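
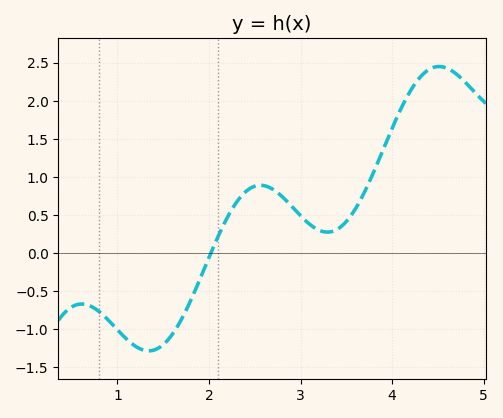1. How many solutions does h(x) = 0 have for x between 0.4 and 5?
1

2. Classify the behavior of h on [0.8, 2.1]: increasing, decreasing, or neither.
neither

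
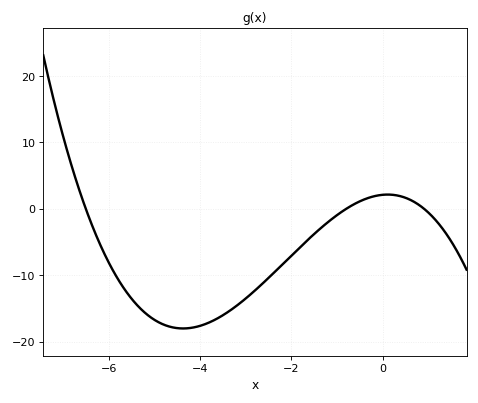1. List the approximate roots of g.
-6.5, -0.8, 0.9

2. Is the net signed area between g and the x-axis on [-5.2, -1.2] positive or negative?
negative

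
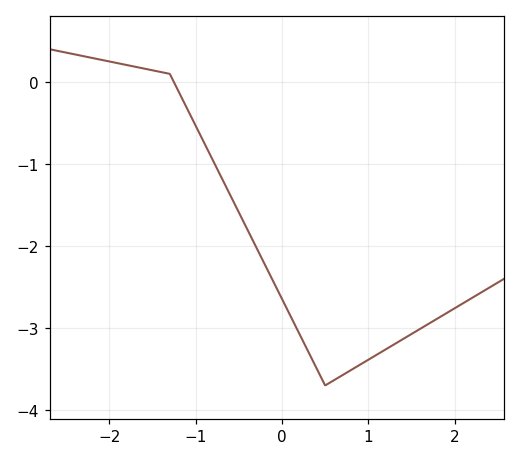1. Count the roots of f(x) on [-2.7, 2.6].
1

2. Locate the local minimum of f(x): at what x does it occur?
0.501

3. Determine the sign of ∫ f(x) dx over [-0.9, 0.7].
negative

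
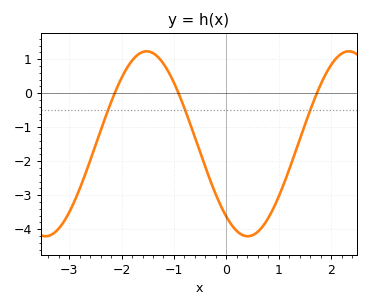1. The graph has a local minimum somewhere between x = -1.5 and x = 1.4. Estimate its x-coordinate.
0.4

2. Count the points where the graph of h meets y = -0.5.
3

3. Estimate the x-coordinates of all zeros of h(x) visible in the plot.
-2.1, -0.9, 1.7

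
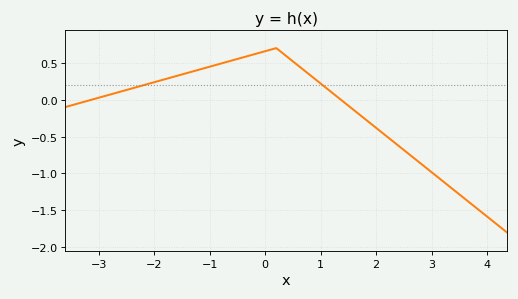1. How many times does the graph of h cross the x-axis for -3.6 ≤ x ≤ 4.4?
2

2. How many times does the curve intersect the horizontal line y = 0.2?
2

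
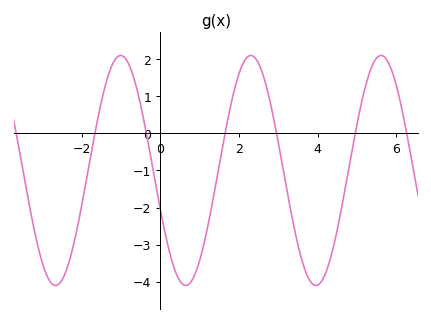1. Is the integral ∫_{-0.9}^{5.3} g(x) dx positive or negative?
negative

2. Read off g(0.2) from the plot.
-3.05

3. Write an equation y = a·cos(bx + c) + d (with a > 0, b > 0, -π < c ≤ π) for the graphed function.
y = 3.1cos(1.9x + 1.91) - 1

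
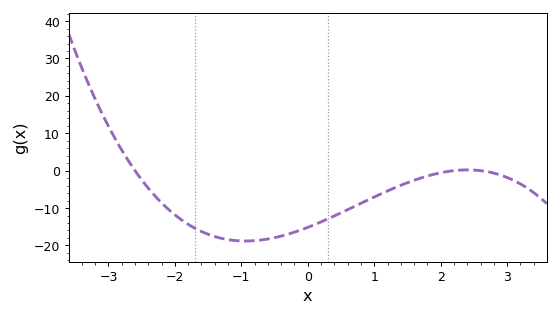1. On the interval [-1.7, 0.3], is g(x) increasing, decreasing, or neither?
neither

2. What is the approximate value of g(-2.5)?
-2.44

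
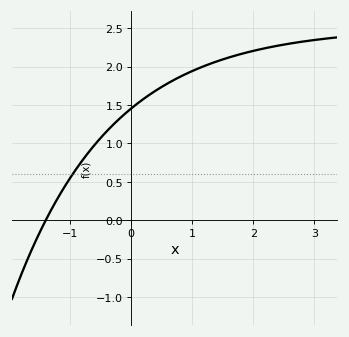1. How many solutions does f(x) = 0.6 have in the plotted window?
1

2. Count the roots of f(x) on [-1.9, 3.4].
1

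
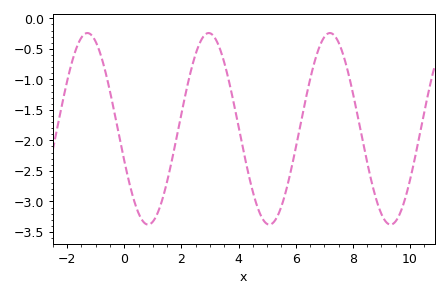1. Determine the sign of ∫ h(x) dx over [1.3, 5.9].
negative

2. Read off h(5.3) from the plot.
-3.3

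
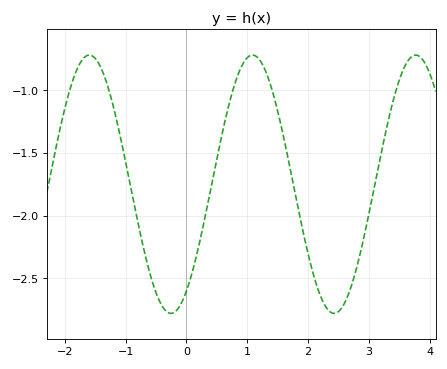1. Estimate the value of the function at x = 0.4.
-1.79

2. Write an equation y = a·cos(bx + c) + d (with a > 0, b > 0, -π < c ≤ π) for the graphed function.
y = 1.03cos(2.34x - 2.54) - 1.75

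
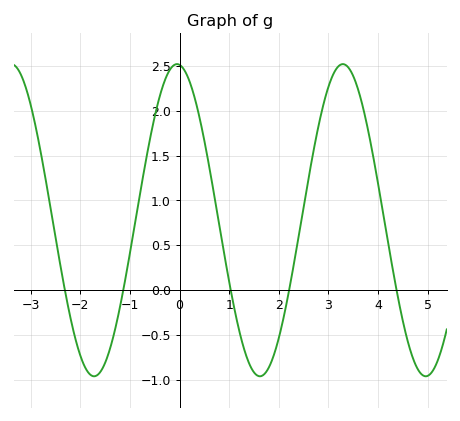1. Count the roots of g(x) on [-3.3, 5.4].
5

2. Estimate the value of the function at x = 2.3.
0.284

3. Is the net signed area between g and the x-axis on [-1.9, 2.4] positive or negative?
positive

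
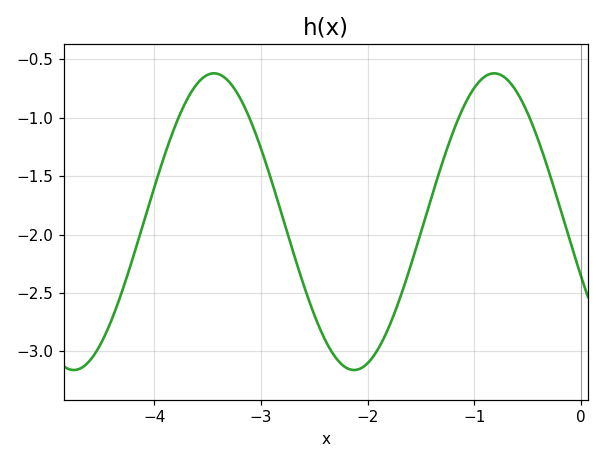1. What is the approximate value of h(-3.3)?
-0.7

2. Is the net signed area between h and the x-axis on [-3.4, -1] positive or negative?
negative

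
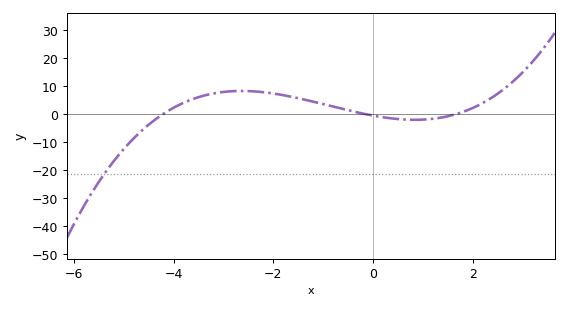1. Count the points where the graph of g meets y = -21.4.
1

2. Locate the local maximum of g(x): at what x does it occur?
-2.64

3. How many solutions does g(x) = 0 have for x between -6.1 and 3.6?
3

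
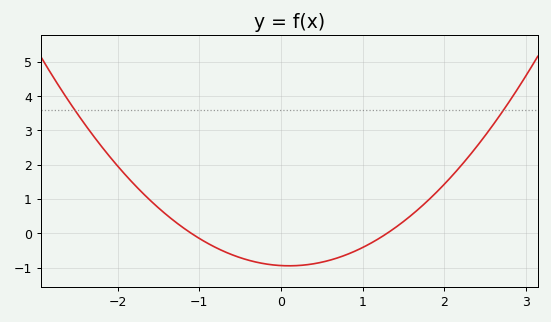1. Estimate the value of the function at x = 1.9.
1.19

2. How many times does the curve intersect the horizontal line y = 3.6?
2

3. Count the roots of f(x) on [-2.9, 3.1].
2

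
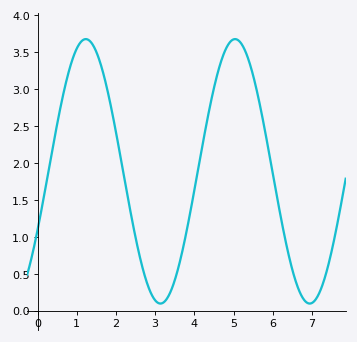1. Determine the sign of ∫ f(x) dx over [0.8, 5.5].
positive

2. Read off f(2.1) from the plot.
2.14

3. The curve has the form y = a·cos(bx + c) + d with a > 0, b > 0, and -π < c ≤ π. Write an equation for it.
y = 1.79cos(1.65x - 2.03) + 1.89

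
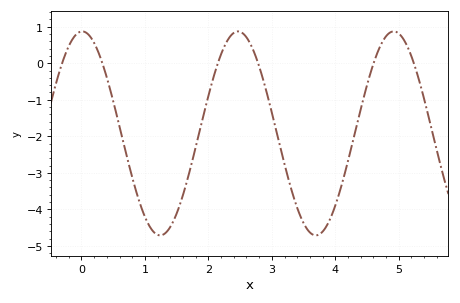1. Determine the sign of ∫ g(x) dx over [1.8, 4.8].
negative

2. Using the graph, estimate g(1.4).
-4.5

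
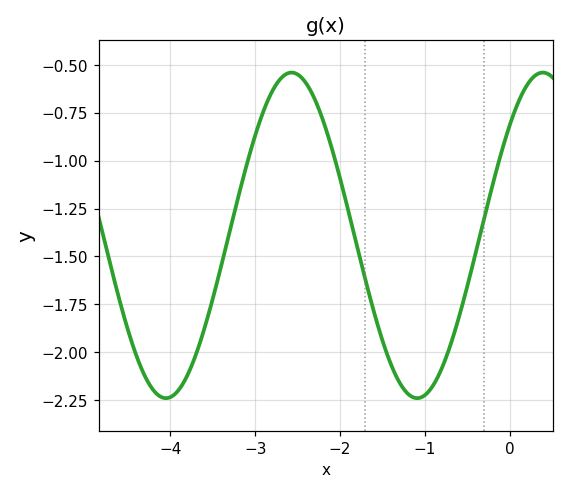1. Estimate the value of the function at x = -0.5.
-1.66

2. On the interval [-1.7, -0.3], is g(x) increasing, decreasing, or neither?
neither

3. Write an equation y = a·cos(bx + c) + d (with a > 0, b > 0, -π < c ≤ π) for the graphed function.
y = 0.85cos(2.1x - 0.83) - 1.39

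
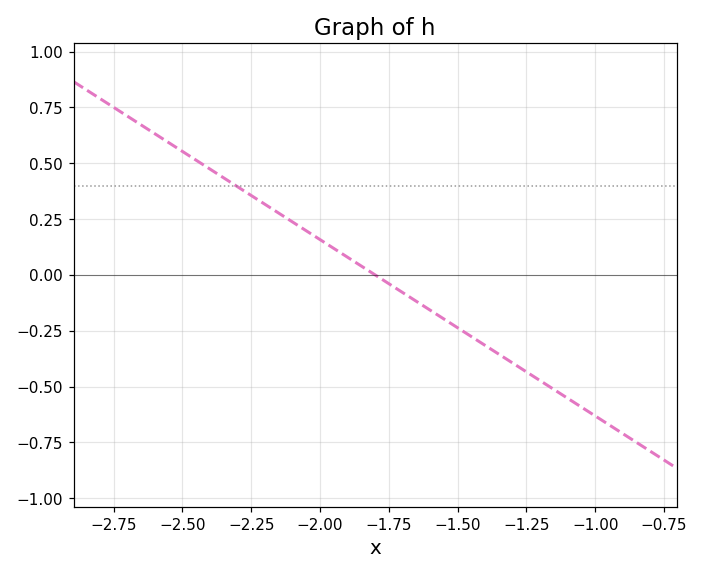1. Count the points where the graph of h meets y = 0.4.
1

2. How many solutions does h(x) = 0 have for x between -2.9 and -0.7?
1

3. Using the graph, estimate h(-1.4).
-0.316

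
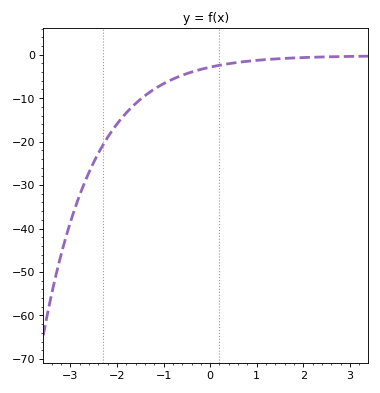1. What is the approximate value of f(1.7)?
-1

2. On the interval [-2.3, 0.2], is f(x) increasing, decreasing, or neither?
increasing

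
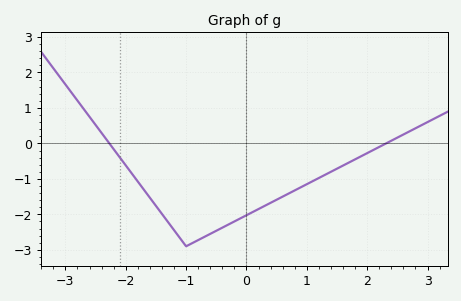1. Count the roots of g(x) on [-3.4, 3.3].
2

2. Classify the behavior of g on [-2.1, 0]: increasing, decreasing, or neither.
neither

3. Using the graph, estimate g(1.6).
-0.6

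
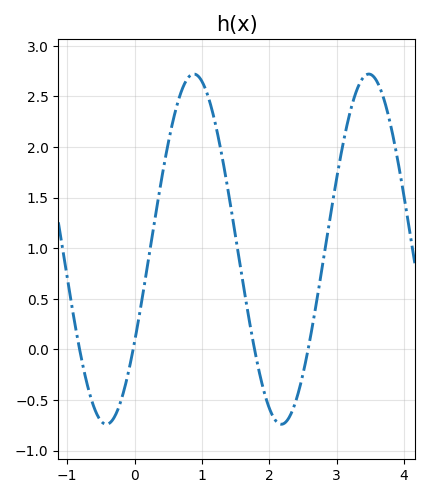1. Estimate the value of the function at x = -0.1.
-0.253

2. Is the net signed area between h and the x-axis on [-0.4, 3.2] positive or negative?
positive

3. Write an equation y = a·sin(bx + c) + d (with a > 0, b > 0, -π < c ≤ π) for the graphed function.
y = 1.73sin(2.42x - 0.56) + 0.99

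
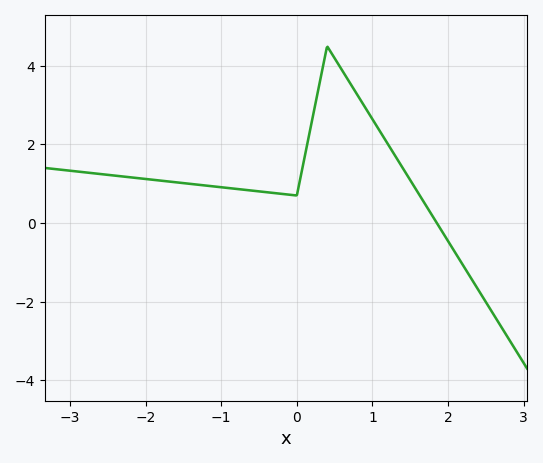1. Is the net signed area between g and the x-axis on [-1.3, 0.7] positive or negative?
positive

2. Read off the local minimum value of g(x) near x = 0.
0.7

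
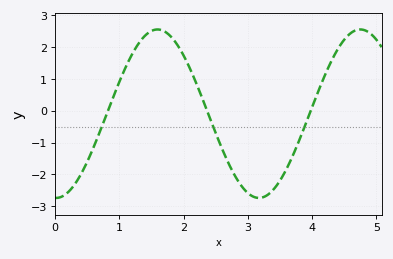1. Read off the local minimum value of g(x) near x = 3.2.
-2.7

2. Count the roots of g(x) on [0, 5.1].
3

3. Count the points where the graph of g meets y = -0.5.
3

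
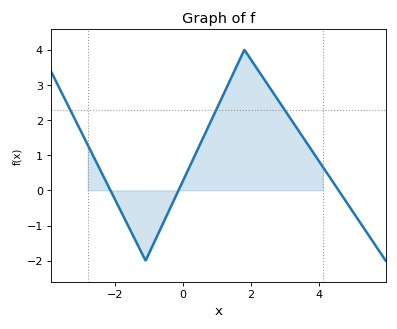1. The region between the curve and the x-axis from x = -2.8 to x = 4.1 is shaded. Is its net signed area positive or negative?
positive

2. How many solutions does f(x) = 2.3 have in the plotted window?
3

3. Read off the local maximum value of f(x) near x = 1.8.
4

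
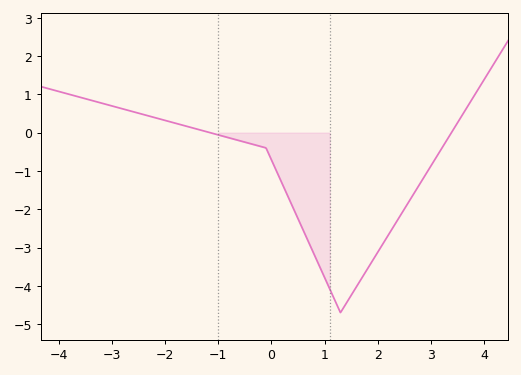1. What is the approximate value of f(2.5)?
-2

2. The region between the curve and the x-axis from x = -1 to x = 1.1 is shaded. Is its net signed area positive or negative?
negative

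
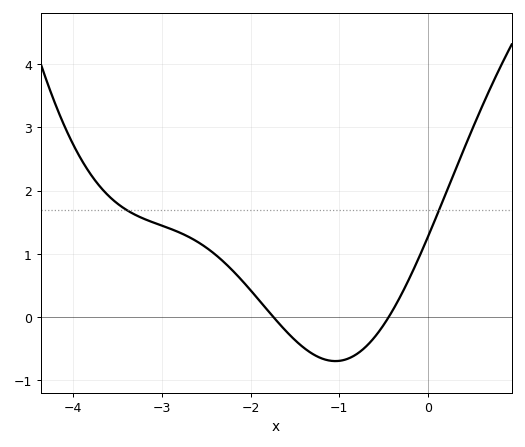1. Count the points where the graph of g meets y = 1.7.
2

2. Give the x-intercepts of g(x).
-1.74, -0.445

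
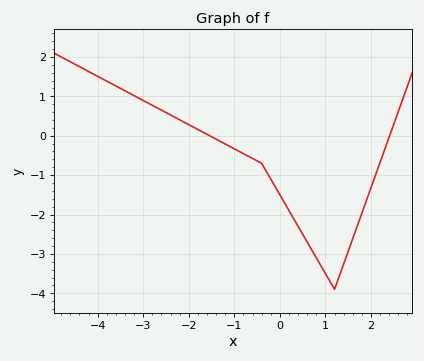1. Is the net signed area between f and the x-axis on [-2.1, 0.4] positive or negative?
negative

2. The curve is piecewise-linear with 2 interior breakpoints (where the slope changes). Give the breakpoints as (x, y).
(-0.4, -0.7); (1.2, -3.9)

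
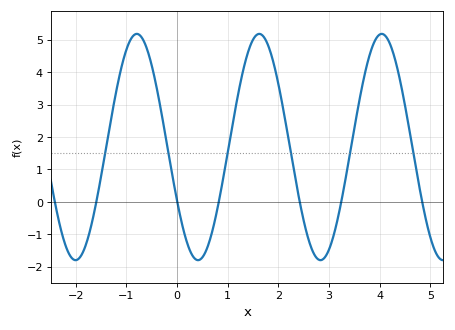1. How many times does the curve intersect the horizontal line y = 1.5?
6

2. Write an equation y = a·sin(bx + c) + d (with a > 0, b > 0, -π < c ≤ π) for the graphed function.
y = 3.49sin(2.6x - 2.6) + 1.69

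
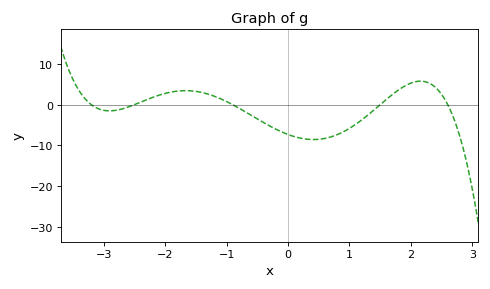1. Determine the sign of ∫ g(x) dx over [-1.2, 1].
negative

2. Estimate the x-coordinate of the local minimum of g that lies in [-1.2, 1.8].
0.414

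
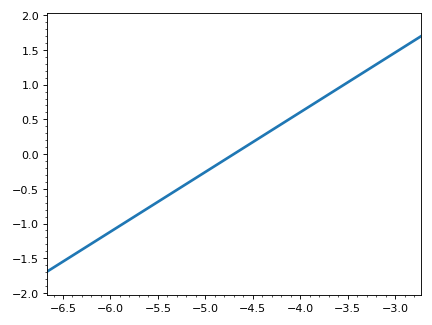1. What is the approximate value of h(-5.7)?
-0.85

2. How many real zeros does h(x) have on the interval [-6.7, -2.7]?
1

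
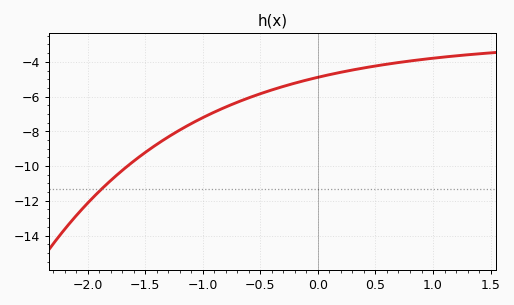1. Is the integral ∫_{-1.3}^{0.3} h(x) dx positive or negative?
negative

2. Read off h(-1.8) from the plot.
-10.8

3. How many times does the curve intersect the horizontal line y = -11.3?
1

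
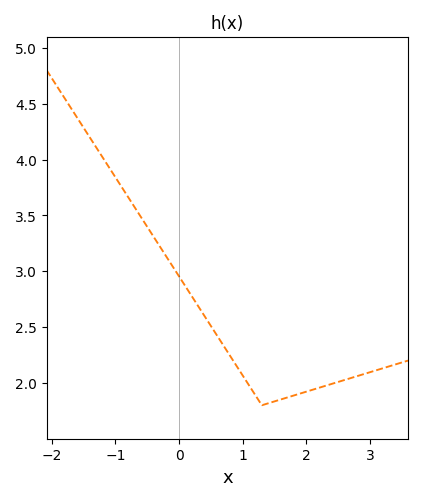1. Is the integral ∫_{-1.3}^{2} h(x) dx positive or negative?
positive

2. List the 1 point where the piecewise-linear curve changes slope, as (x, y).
(1.3, 1.8)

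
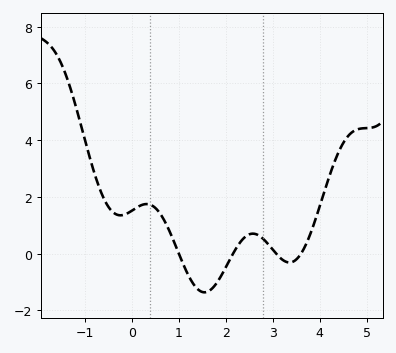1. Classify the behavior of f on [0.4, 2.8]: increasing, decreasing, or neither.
neither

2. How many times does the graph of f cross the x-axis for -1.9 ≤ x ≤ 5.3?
4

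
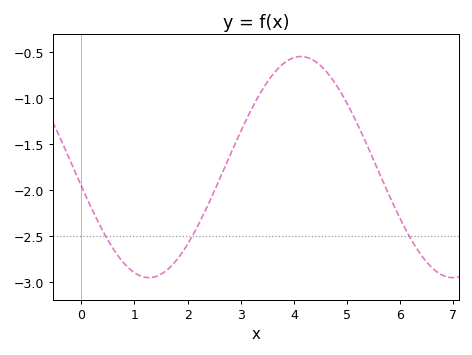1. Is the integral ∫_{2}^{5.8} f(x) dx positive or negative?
negative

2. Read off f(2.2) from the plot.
-2.4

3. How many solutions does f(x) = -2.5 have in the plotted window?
3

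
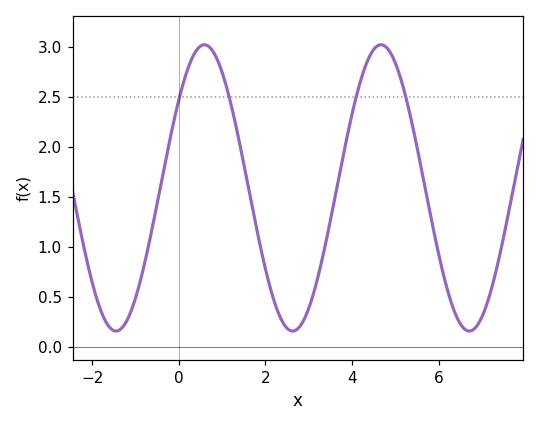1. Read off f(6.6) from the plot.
0.2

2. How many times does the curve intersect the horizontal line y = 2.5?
4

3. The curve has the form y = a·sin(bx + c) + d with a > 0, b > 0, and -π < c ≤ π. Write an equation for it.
y = 1.43sin(1.5x + 0.66) + 1.59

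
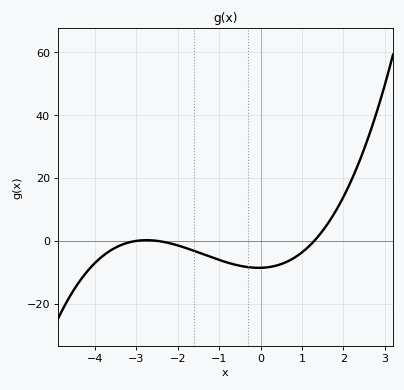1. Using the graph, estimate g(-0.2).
-8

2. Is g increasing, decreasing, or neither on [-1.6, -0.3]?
decreasing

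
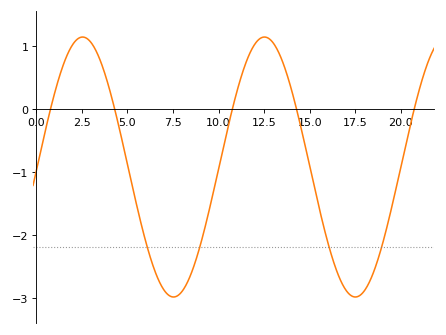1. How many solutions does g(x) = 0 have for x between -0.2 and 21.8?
5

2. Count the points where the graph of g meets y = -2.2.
4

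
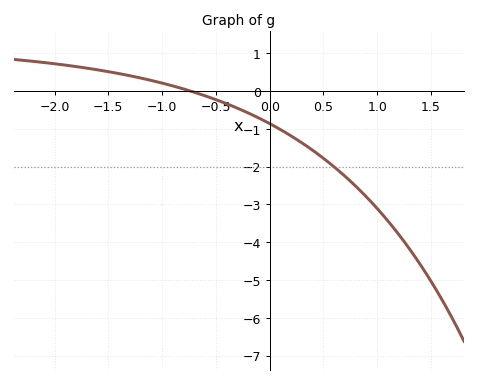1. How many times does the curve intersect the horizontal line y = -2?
1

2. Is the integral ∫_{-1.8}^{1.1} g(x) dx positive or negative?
negative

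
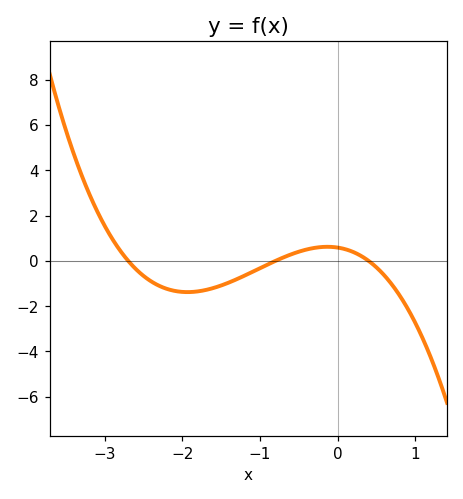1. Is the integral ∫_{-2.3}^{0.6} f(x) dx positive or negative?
negative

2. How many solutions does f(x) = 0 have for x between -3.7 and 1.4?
3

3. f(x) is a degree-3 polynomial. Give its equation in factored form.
y = -0.68(x + 2.7)(x + 0.8)(x - 0.4)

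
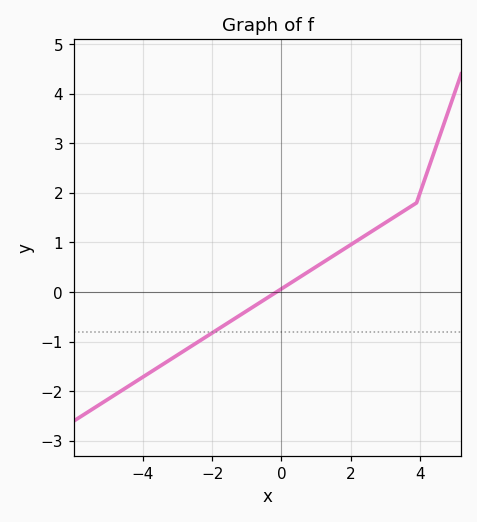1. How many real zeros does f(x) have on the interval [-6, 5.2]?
1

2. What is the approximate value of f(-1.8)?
-0.735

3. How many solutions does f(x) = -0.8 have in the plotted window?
1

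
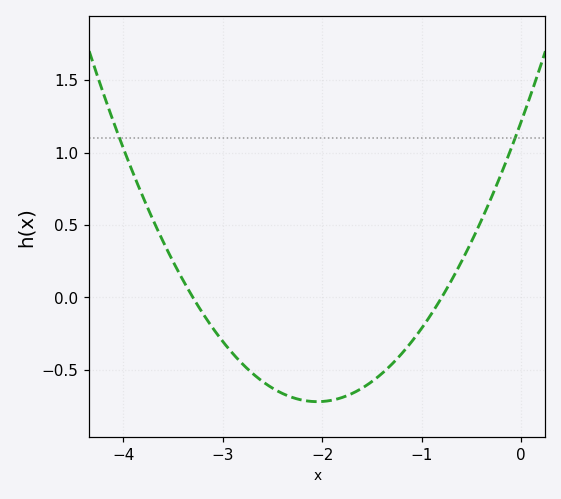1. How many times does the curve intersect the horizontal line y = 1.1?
2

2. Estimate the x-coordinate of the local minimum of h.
-2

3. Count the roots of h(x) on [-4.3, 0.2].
2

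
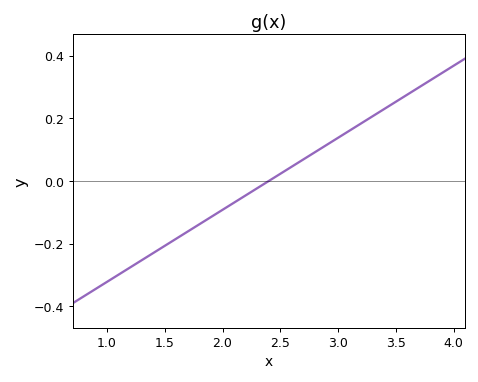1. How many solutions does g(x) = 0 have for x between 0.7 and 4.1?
1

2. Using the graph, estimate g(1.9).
-0.115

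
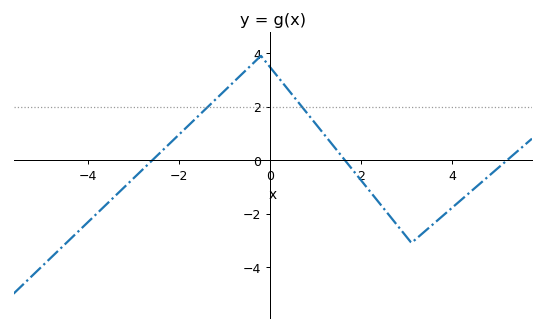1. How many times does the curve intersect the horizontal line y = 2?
2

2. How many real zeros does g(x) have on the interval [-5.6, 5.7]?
3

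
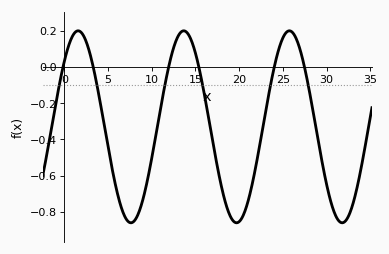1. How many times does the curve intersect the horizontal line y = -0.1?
6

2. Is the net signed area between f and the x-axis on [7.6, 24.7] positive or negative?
negative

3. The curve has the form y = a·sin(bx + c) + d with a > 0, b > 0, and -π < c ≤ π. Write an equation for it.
y = 0.53sin(0.52x + 0.752) - 0.33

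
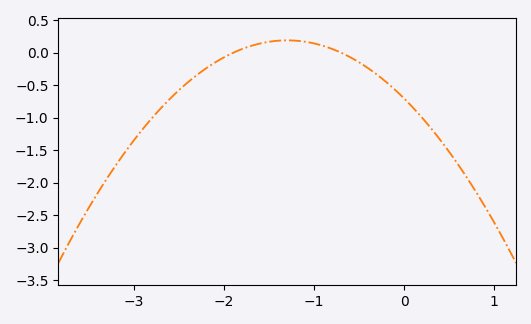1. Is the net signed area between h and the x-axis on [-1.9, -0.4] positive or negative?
positive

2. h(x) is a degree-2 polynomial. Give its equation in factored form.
y = -0.53(x + 1.9)(x + 0.7)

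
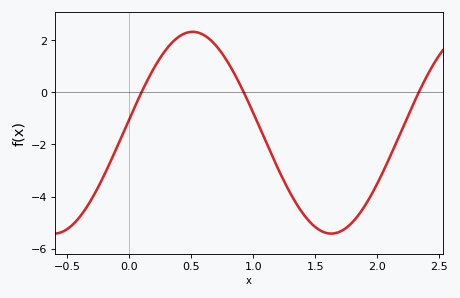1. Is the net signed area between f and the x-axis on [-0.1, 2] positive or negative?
negative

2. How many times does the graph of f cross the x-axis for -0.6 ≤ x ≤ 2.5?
3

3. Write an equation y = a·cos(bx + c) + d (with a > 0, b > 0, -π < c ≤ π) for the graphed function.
y = 3.87cos(2.8x - 1.4) - 1.55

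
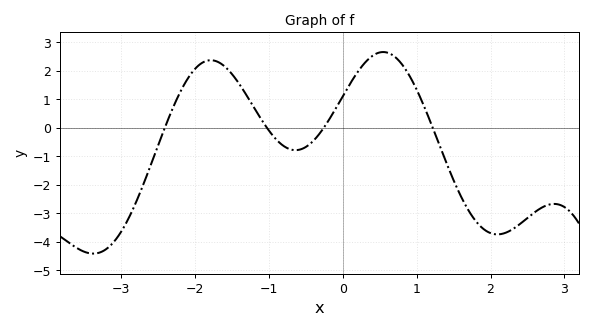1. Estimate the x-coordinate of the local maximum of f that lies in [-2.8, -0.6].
-1.8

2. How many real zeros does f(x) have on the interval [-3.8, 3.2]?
4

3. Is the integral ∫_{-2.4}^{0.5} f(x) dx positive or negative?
positive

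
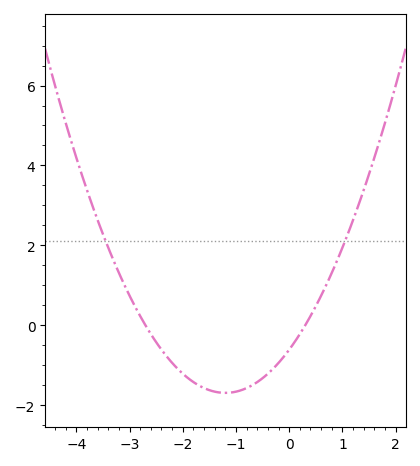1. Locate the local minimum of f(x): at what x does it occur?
-1.2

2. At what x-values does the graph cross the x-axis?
-2.7, 0.3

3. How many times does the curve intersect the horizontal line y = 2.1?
2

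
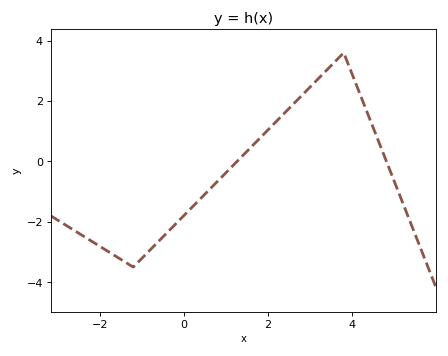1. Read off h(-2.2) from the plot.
-2.6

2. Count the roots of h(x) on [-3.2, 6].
2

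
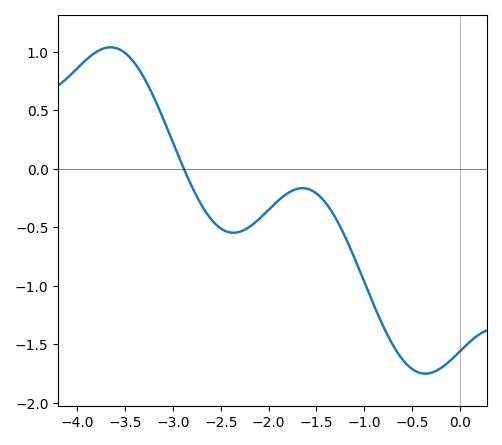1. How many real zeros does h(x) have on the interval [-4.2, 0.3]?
1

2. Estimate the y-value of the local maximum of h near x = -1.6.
-0.165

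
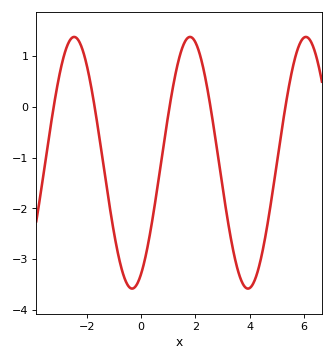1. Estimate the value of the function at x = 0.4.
-2.28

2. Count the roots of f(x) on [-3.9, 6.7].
5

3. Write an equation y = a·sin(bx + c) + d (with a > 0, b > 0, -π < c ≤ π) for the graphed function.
y = 2.48sin(1.47x - 1.08) - 1.1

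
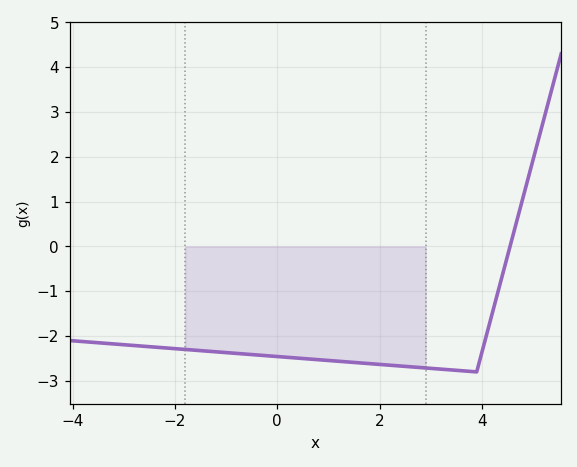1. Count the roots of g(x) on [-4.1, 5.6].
1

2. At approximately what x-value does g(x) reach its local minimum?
3.9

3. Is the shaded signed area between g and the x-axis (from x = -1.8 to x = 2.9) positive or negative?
negative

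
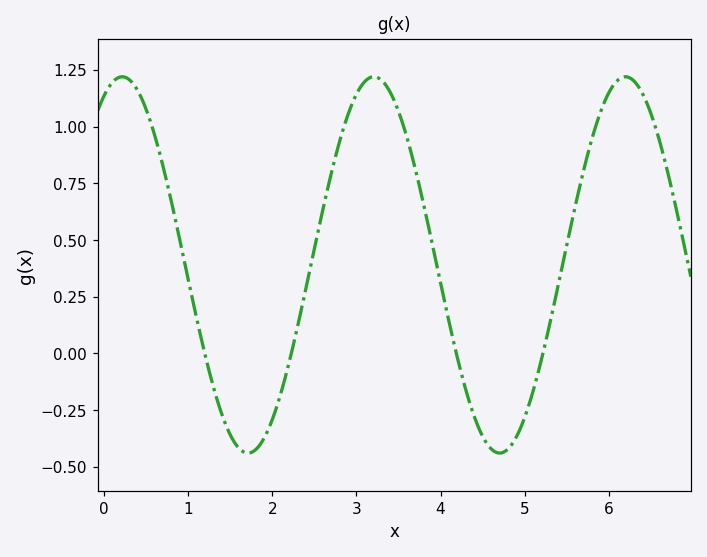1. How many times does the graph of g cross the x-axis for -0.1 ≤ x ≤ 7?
4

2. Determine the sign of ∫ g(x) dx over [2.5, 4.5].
positive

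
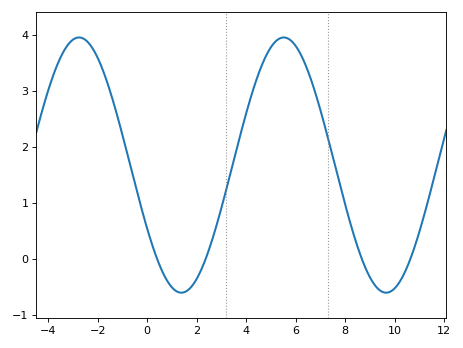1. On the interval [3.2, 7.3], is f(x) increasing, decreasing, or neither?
neither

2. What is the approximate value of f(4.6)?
3.4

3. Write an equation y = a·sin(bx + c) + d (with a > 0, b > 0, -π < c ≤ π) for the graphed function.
y = 2.28sin(0.76x - 2.6) + 1.68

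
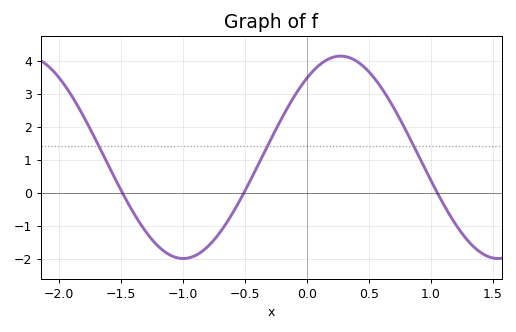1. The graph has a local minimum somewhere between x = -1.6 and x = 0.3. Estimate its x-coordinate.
-0.999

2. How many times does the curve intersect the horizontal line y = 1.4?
3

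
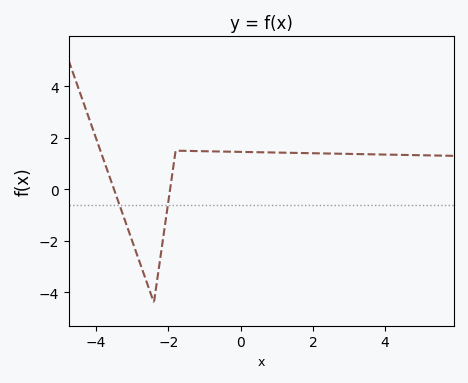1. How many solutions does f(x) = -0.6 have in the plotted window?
2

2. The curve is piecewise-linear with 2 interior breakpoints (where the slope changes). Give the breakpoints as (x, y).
(-2.4, -4.4); (-1.8, 1.5)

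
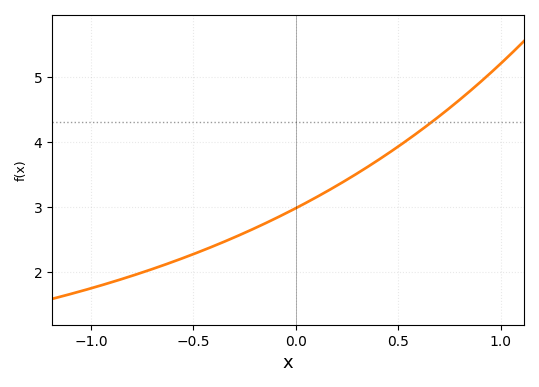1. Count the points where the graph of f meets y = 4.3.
1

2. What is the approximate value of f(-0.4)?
2.4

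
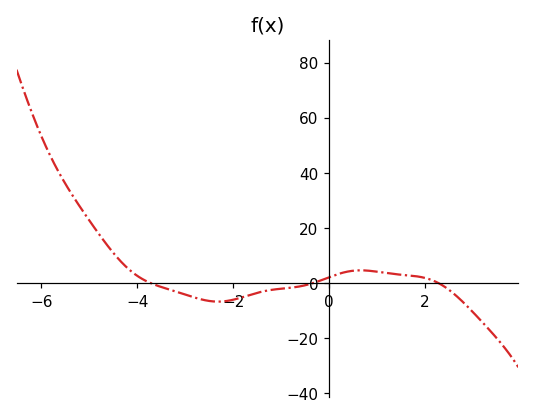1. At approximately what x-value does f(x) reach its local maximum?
0.661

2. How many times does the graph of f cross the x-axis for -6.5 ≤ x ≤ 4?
3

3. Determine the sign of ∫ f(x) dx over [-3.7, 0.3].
negative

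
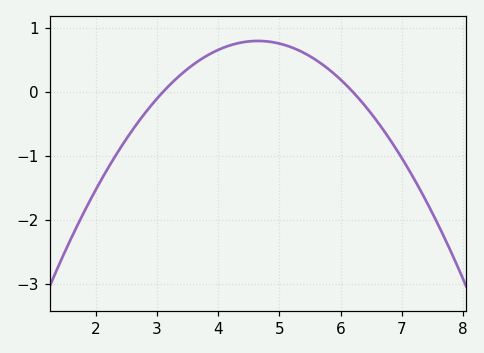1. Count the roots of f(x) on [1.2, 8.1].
2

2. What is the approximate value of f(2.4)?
-0.9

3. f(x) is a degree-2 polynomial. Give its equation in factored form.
y = -0.33(x - 3.1)(x - 6.2)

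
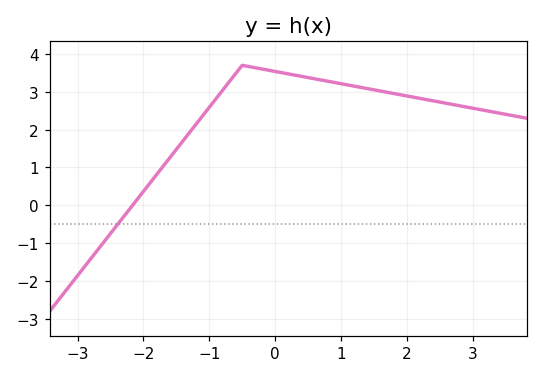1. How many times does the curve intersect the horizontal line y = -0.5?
1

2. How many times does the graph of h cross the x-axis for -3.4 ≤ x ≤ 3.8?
1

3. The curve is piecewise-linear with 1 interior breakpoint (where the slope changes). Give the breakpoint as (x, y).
(-0.5, 3.7)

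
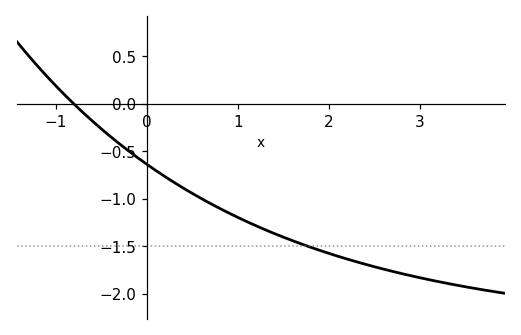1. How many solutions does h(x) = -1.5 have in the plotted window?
1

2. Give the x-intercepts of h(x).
-0.807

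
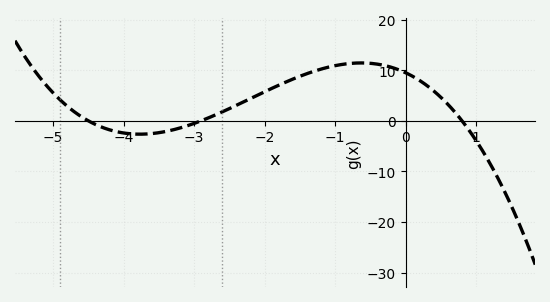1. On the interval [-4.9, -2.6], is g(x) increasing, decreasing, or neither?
neither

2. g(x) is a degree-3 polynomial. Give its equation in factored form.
y = -0.91(x + 4.5)(x + 2.9)(x - 0.8)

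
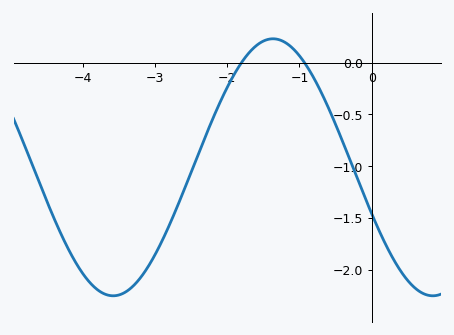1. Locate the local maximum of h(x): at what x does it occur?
-1.37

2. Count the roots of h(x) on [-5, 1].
2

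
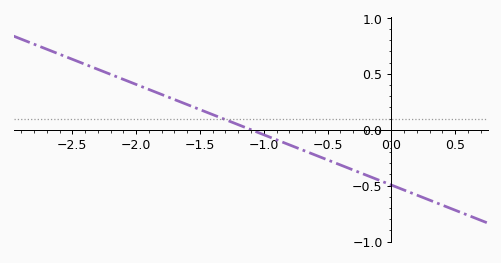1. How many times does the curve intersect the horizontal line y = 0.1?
1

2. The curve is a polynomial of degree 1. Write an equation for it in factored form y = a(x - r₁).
y = -0.45(x + 1.1)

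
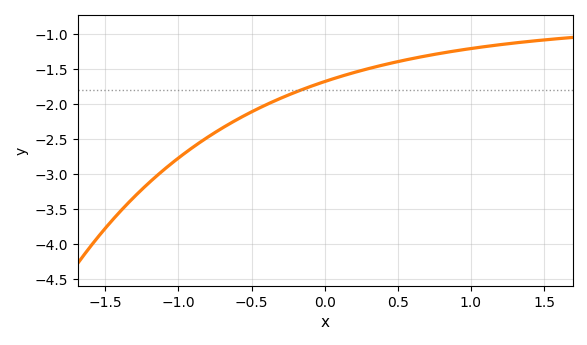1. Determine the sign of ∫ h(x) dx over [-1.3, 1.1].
negative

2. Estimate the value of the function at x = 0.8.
-1.27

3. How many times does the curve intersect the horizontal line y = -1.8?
1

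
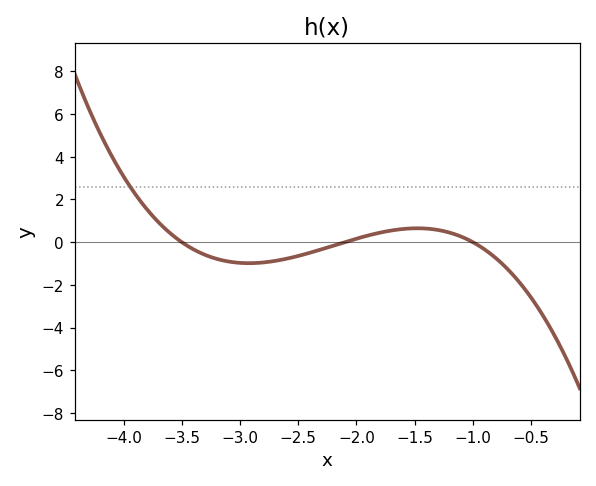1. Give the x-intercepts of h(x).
-3.5, -2.1, -1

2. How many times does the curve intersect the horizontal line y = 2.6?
1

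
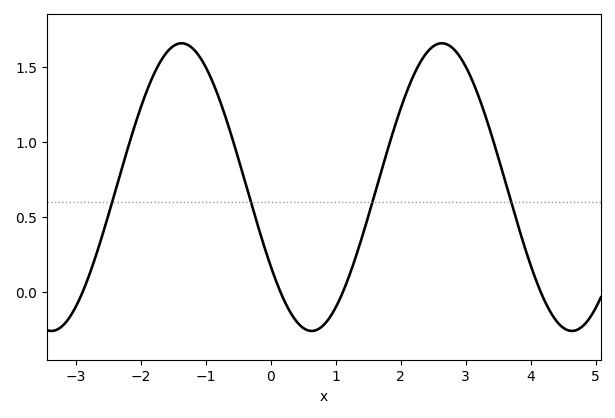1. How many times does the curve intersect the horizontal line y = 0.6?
4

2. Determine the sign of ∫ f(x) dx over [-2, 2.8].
positive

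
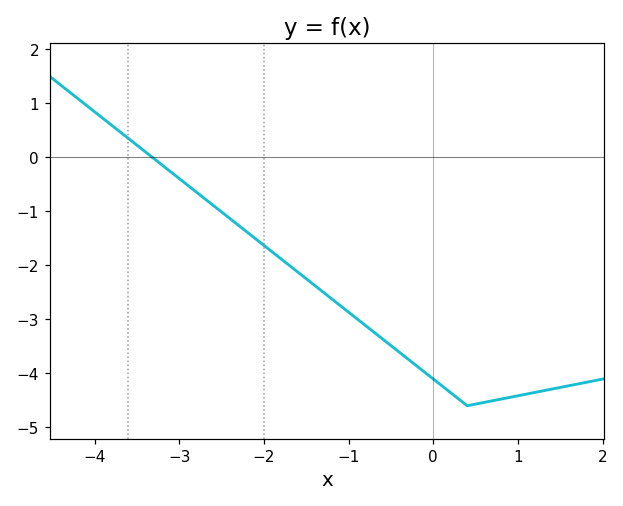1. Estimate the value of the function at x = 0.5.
-4.57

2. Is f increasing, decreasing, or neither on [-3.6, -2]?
decreasing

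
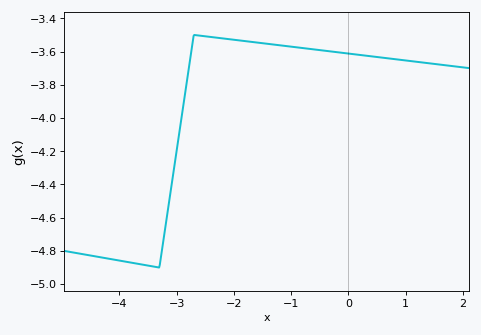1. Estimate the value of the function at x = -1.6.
-3.55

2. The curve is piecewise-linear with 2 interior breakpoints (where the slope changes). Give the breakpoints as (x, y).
(-3.3, -4.9); (-2.7, -3.5)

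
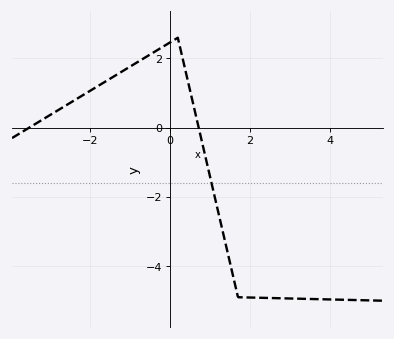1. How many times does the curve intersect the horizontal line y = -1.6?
1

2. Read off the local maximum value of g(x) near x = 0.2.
2.6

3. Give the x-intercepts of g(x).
-3.6, 0.8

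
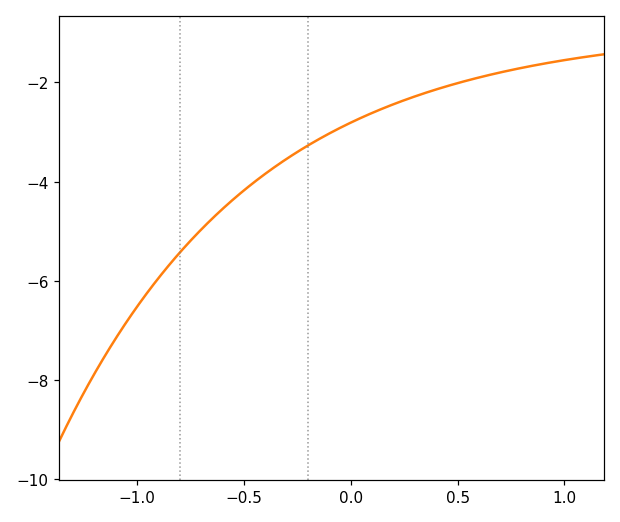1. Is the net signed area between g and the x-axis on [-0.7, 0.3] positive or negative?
negative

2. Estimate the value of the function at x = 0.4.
-2.2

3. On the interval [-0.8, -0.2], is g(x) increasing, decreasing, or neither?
increasing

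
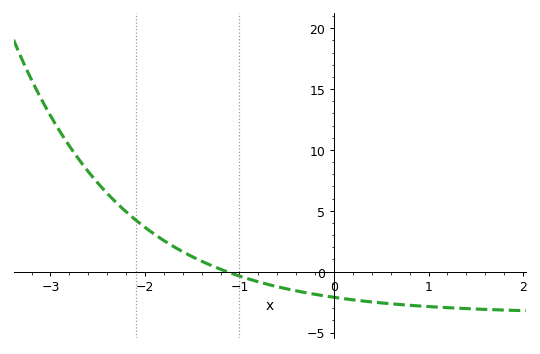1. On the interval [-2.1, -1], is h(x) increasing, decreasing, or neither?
decreasing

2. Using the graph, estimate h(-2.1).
4.5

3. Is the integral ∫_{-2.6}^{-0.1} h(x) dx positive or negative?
positive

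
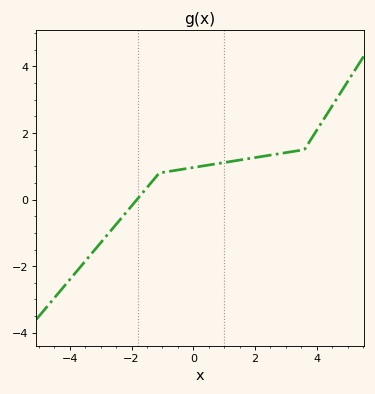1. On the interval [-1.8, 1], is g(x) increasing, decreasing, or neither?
increasing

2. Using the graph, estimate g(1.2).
1.2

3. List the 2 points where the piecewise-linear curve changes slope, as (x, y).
(-1.1, 0.8); (3.6, 1.5)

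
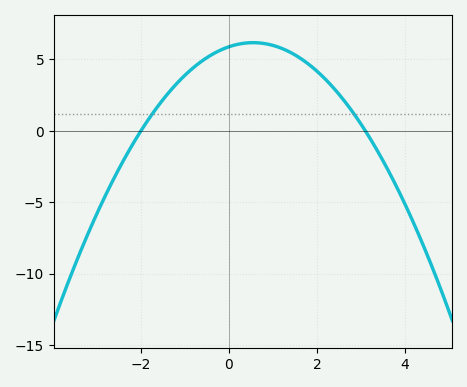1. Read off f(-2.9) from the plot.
-5.13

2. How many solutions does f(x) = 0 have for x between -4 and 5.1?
2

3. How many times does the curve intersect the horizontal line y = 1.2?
2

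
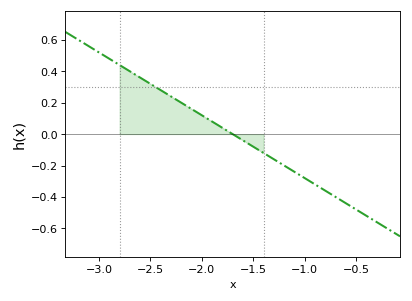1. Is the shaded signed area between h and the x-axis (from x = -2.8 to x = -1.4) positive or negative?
positive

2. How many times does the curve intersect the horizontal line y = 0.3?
1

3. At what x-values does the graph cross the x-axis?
-1.7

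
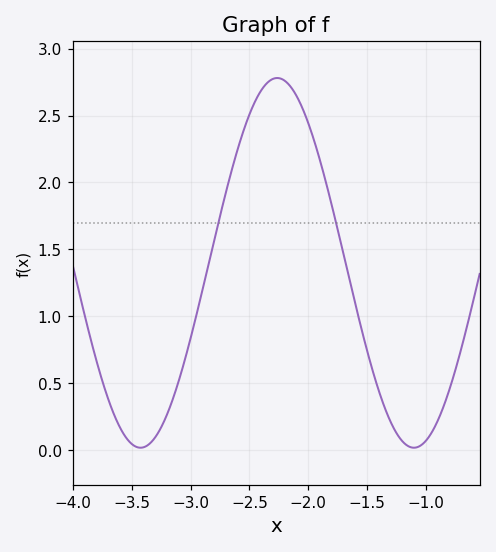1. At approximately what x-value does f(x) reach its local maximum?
-2.25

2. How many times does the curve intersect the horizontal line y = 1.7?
2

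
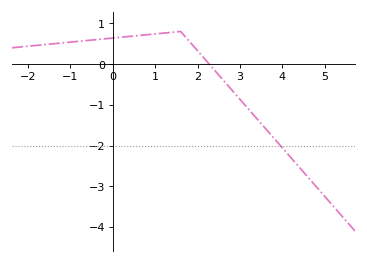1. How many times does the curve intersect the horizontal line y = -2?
1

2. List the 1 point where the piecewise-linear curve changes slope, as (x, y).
(1.6, 0.8)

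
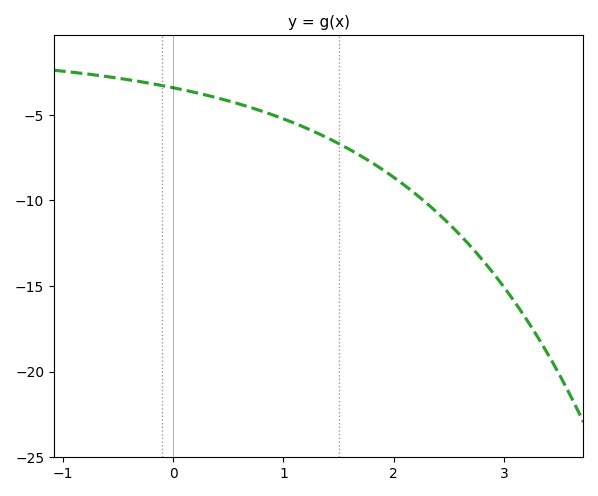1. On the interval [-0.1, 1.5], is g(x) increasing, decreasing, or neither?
decreasing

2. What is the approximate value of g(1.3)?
-6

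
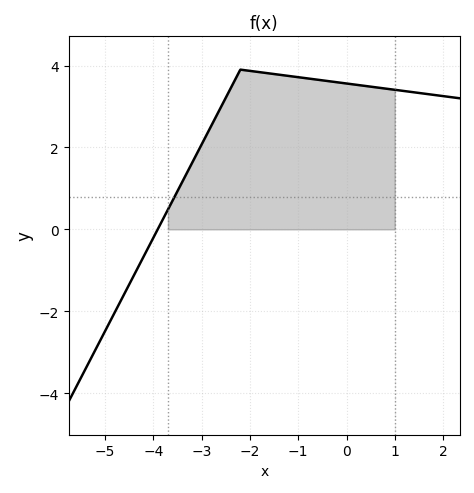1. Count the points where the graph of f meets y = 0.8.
1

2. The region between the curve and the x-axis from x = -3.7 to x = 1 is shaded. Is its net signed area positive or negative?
positive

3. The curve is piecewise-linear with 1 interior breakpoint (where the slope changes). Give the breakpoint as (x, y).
(-2.2, 3.9)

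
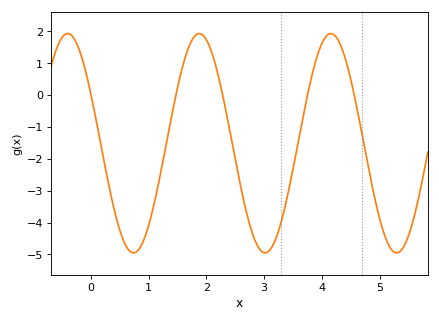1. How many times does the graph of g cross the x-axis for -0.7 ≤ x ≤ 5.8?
5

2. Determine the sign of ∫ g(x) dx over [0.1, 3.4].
negative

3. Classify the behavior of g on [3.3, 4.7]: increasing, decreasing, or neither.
neither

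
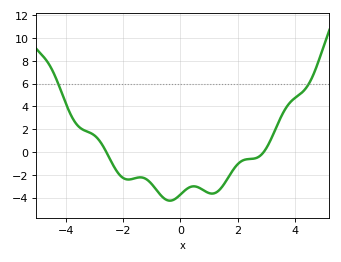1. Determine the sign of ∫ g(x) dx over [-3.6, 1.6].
negative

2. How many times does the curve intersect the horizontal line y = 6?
2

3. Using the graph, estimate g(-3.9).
3.6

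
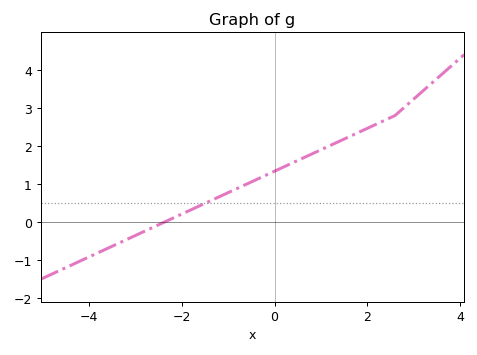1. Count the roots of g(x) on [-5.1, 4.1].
1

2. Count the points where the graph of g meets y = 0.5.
1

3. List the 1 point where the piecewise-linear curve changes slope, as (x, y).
(2.6, 2.8)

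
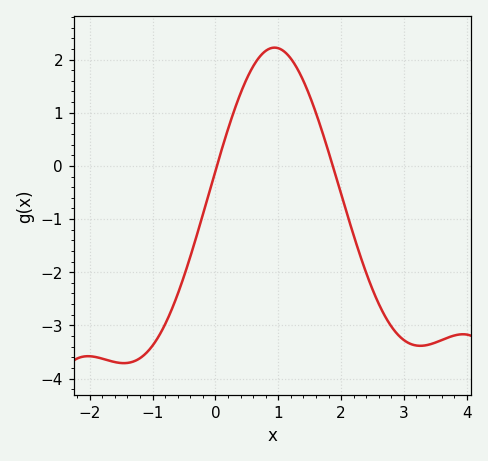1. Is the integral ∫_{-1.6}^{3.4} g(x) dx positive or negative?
negative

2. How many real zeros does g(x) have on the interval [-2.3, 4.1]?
2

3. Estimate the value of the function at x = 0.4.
1.4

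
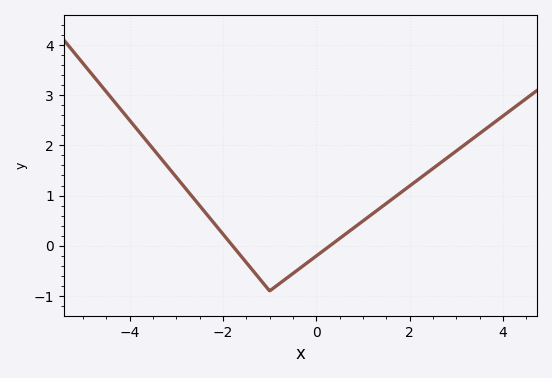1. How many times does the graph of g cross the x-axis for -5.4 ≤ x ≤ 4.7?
2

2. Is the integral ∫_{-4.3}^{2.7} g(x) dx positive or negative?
positive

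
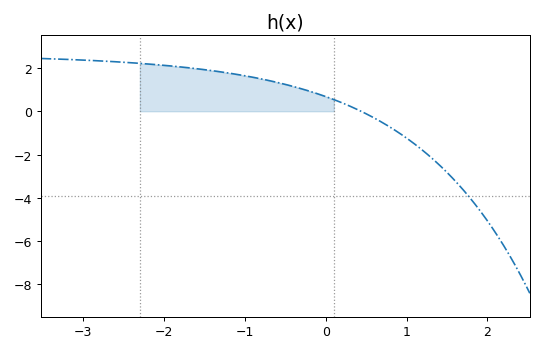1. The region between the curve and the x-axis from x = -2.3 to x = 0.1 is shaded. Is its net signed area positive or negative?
positive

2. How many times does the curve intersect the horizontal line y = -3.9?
1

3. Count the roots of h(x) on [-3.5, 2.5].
1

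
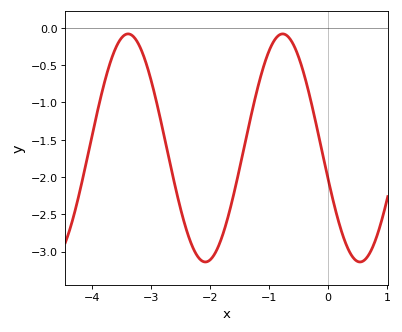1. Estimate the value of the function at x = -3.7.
-0.487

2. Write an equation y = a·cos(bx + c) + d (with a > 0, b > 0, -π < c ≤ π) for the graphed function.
y = 1.53cos(2.4x + 1.85) - 1.61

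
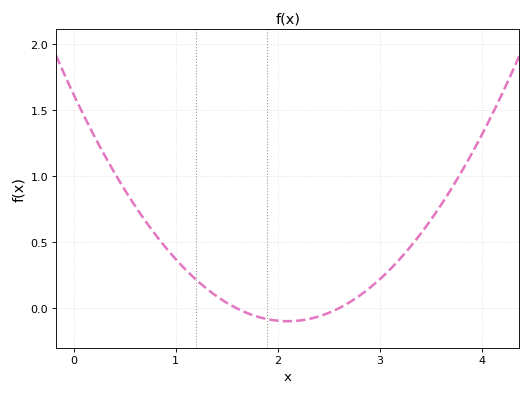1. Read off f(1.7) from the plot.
-0.035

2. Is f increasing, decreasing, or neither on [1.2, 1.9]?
decreasing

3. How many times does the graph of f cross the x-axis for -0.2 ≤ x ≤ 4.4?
2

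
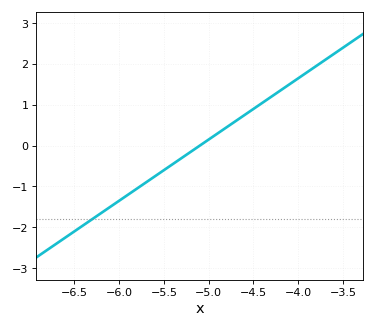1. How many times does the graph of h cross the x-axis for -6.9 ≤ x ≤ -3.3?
1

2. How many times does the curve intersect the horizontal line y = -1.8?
1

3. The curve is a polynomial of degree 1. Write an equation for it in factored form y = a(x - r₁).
y = 1.5(x + 5.1)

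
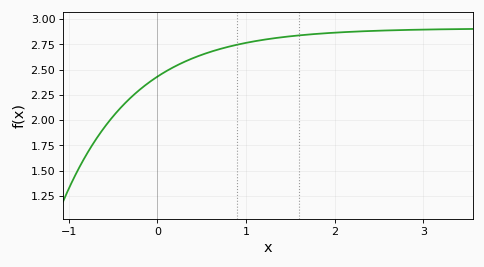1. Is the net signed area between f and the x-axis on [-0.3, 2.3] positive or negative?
positive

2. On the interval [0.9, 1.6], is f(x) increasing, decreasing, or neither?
increasing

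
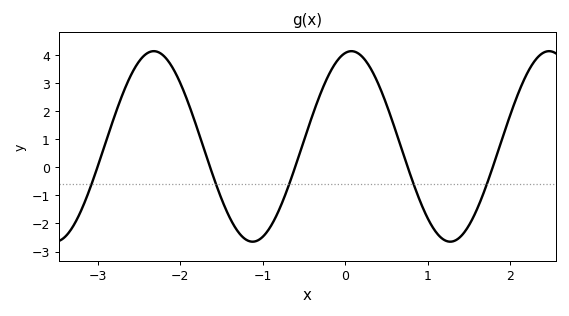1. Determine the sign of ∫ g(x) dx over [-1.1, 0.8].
positive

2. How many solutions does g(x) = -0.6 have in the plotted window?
5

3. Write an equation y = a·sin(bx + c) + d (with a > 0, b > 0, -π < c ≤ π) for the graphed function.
y = 3.4sin(2.62x + 1.37) + 0.75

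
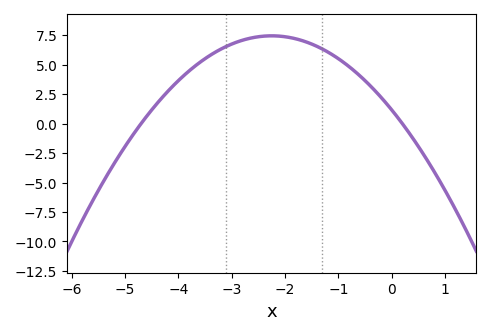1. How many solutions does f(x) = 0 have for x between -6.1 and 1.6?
2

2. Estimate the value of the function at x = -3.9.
4.07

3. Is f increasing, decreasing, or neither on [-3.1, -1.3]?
neither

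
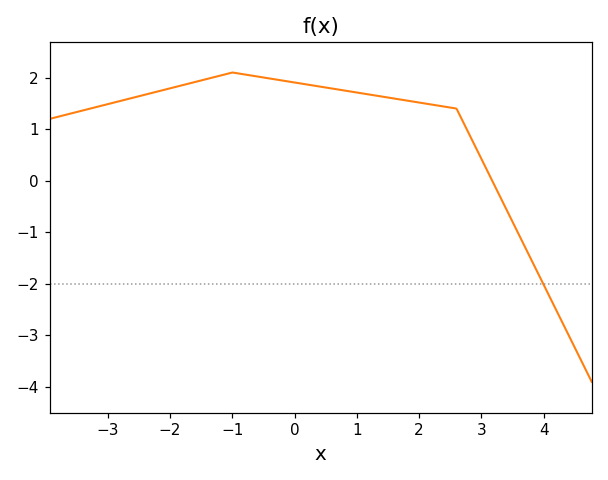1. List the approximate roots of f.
3.2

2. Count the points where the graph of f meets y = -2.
1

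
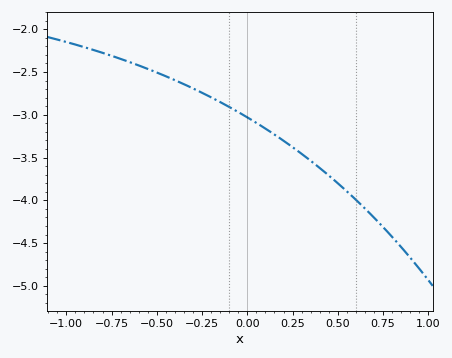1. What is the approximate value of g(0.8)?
-4.43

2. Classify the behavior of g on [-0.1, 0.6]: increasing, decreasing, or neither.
decreasing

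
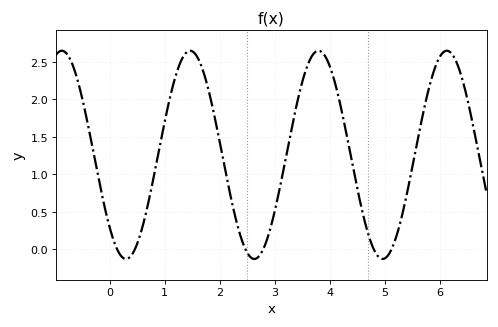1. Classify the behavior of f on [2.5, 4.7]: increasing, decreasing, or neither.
neither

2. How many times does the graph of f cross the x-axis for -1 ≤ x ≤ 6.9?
6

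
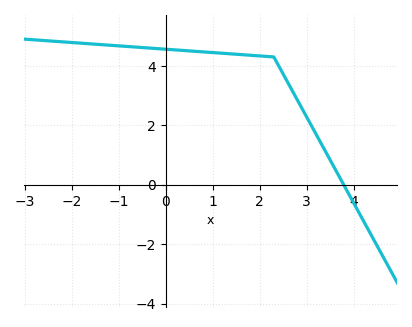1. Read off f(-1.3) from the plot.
4.71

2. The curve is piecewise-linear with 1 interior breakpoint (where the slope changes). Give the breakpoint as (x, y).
(2.3, 4.3)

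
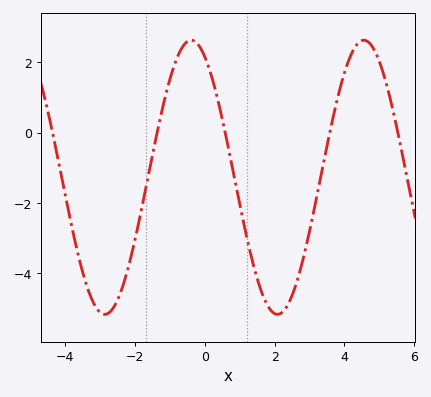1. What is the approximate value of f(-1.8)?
-2.2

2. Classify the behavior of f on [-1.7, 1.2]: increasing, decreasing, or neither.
neither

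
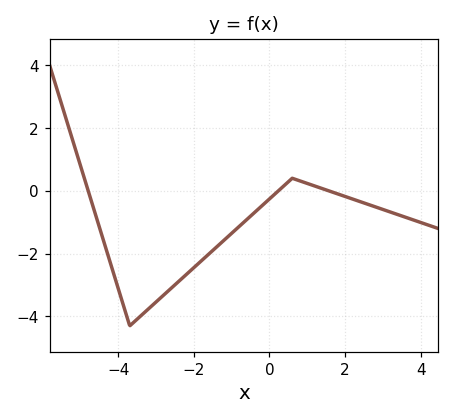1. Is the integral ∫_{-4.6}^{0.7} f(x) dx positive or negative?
negative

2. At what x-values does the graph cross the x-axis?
-4.8, 0.2, 1.6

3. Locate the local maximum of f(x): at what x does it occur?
0.6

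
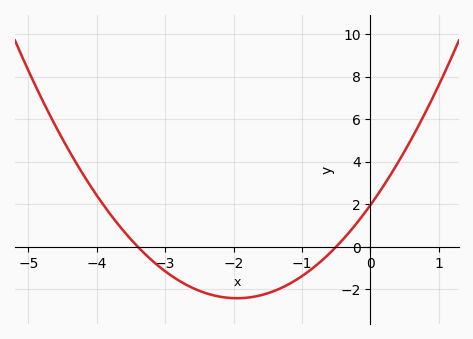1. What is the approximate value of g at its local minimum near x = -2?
-2.4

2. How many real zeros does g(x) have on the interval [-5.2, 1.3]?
2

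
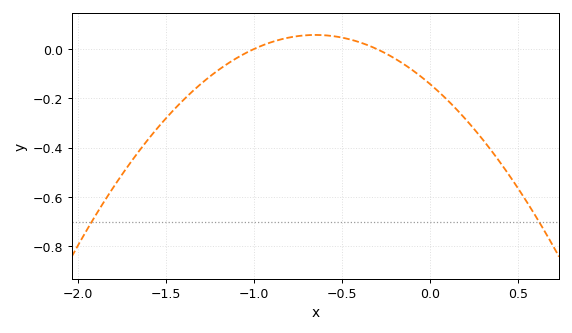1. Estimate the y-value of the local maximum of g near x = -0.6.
0.06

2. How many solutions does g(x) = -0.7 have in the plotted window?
2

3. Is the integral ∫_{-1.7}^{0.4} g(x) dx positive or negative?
negative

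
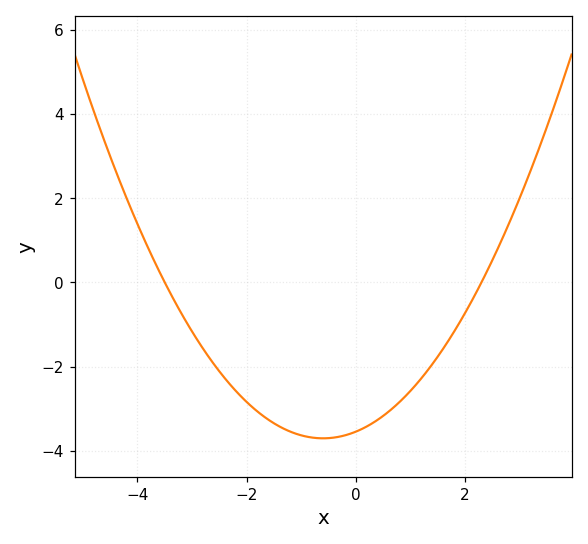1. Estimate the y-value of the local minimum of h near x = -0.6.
-3.8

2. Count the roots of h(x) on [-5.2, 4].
2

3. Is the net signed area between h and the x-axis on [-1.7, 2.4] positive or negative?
negative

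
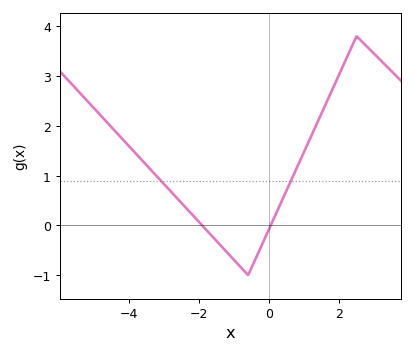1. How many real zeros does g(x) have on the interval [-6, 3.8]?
2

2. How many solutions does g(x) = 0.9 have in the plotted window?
2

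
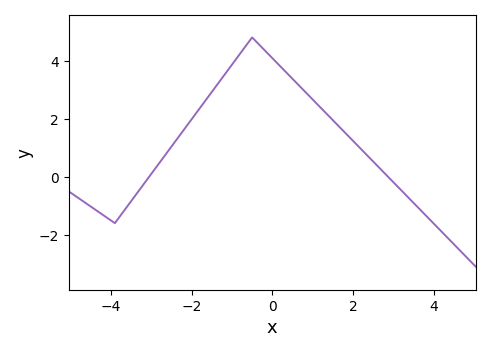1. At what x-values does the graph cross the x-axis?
-3.05, 2.87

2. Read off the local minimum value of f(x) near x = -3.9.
-1.6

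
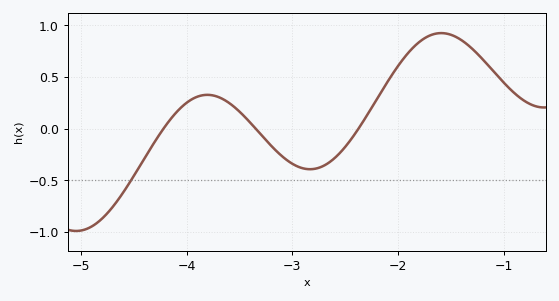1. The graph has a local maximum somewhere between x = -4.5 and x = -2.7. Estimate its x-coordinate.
-3.8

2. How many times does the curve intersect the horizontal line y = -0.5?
1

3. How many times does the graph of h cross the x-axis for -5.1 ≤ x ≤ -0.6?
3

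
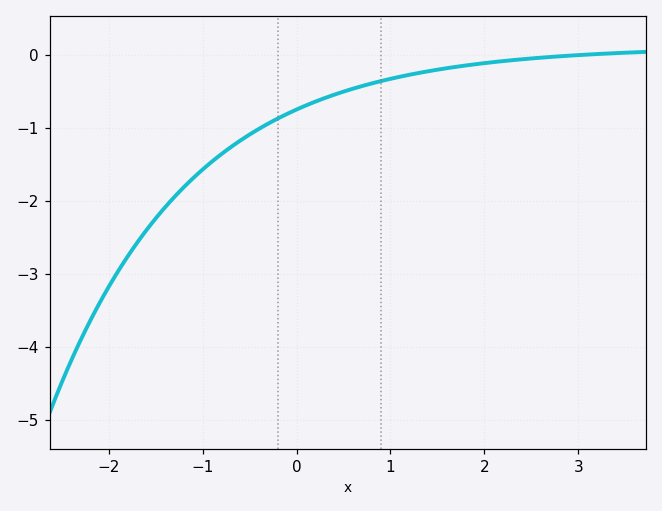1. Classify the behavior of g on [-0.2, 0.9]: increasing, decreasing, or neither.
increasing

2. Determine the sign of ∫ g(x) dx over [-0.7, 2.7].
negative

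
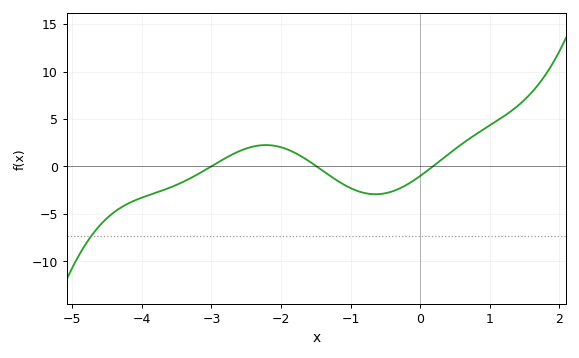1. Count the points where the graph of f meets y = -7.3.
1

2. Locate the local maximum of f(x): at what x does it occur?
-2.2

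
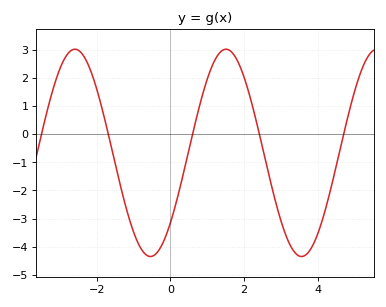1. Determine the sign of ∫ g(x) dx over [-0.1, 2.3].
positive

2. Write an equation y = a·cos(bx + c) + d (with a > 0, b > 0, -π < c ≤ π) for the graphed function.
y = 3.69cos(1.5x - 2.3) - 0.66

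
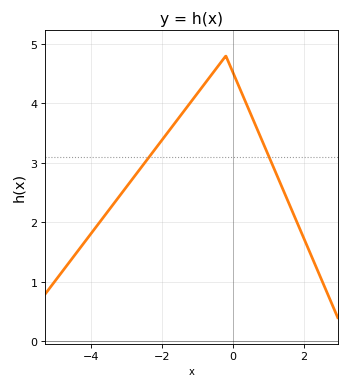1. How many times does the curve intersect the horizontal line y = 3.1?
2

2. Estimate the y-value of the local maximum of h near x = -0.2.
4.8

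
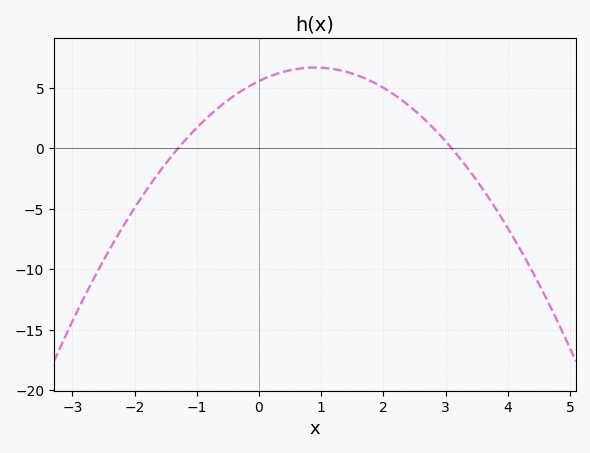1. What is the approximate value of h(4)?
-6.5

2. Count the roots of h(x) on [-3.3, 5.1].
2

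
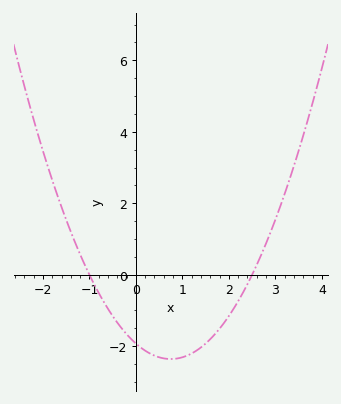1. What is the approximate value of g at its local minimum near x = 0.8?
-2.36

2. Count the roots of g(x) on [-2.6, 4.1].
2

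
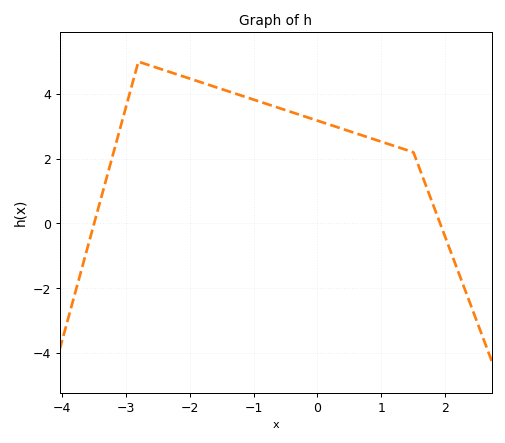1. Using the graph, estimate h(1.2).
2.4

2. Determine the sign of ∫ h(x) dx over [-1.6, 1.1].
positive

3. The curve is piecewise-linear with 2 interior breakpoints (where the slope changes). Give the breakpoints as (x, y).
(-2.8, 5); (1.5, 2.2)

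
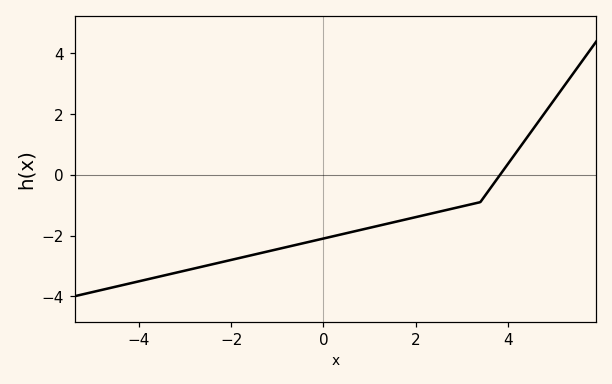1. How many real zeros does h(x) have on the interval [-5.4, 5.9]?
1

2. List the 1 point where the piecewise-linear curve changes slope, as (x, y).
(3.4, -0.9)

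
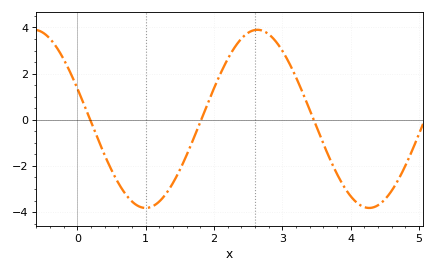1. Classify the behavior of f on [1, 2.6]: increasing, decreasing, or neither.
increasing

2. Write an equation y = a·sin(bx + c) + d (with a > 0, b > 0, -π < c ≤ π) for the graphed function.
y = 3.86sin(1.92x + 2.79) + 0.04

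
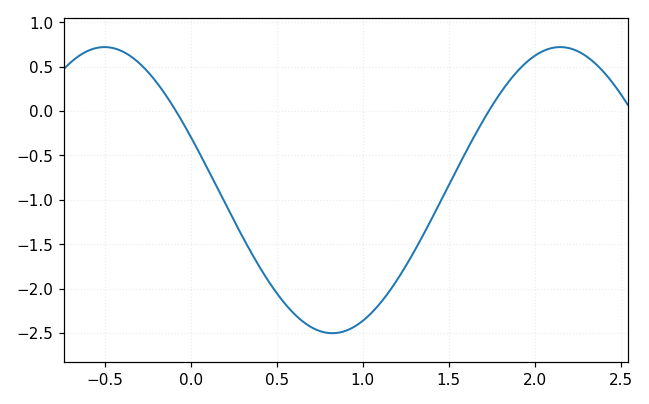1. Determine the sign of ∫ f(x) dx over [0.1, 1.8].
negative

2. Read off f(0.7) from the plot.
-2.45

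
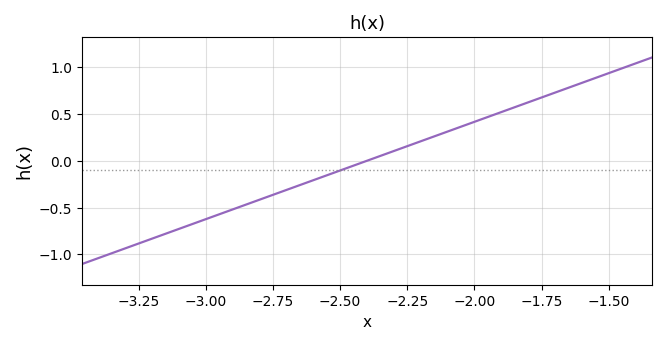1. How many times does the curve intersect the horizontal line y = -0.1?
1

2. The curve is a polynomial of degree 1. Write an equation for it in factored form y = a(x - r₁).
y = 1.04(x + 2.4)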